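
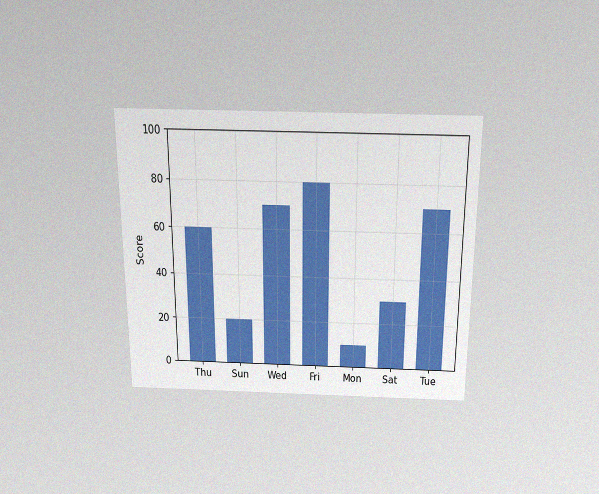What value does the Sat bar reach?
30

The chart is viewed slightly from above, with some photo noise. Reading along the chart's y-axis, the Sat bar reaches 30.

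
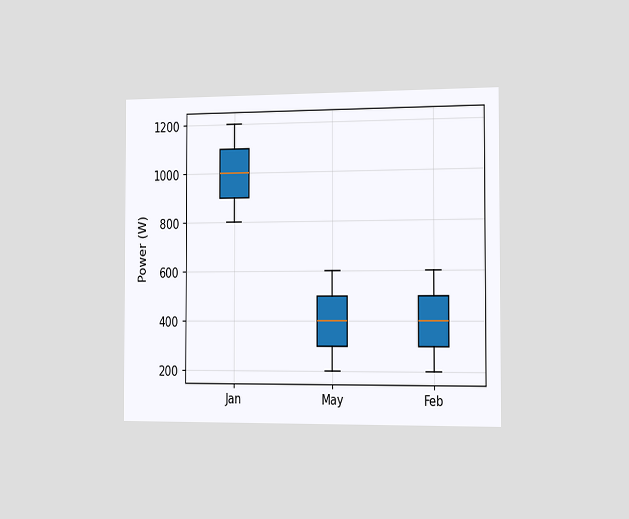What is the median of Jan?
The chart is viewed slightly from the right. The median line in the Jan box sits at 1000W.

1000W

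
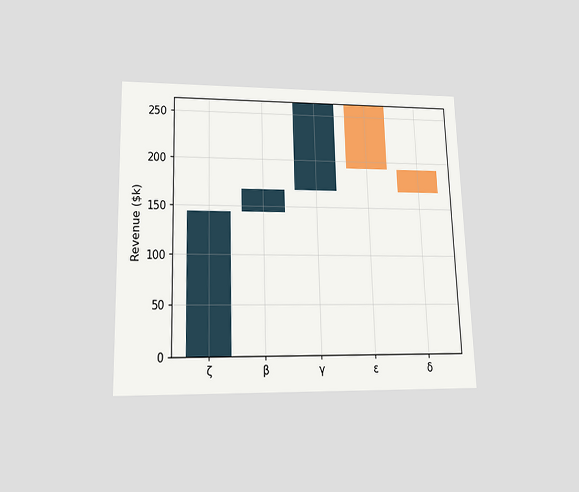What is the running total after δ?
$168k

The chart is viewed slightly from below. After δ the running total reaches $168k.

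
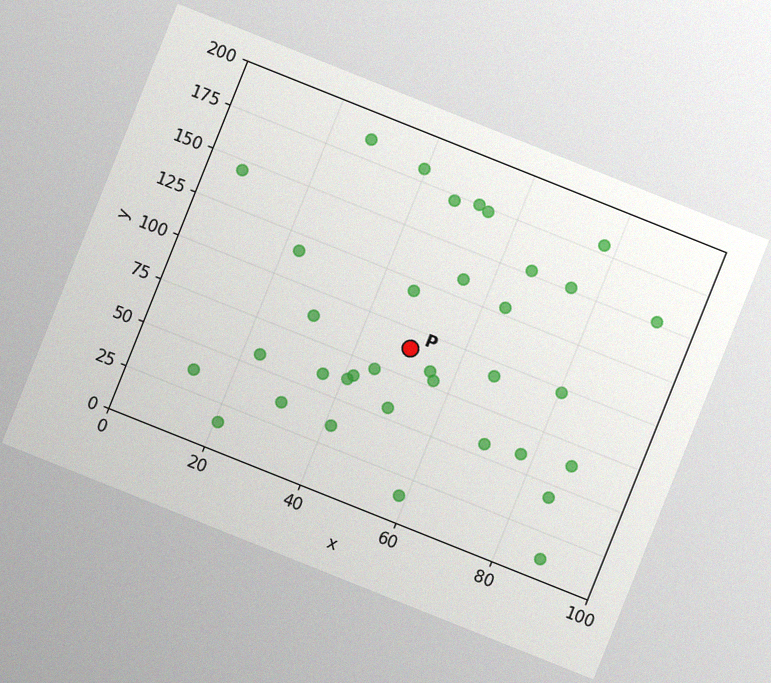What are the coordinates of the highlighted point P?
The chart is tilted about 22° clockwise, with some photo noise. Following the gridlines from P to each axis, P sits at (50, 90).

(50, 90)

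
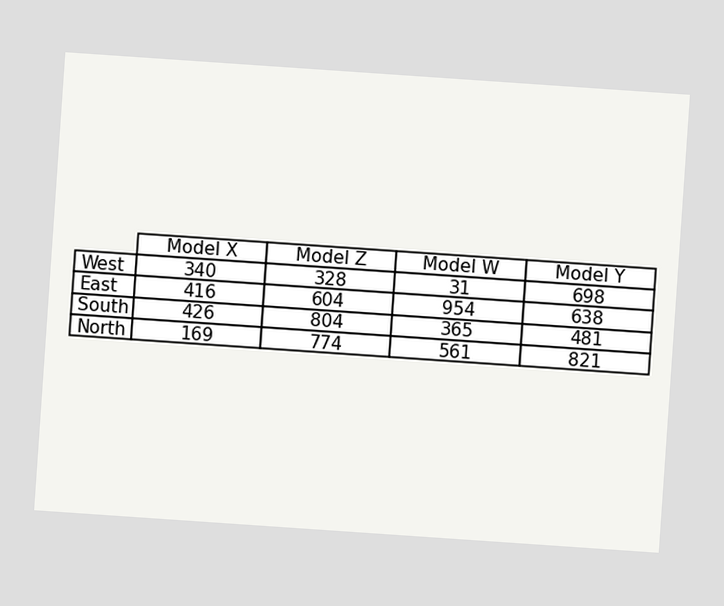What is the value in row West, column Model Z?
328

The chart is tilted about 4° clockwise. The (West, Model Z) cell reads 328.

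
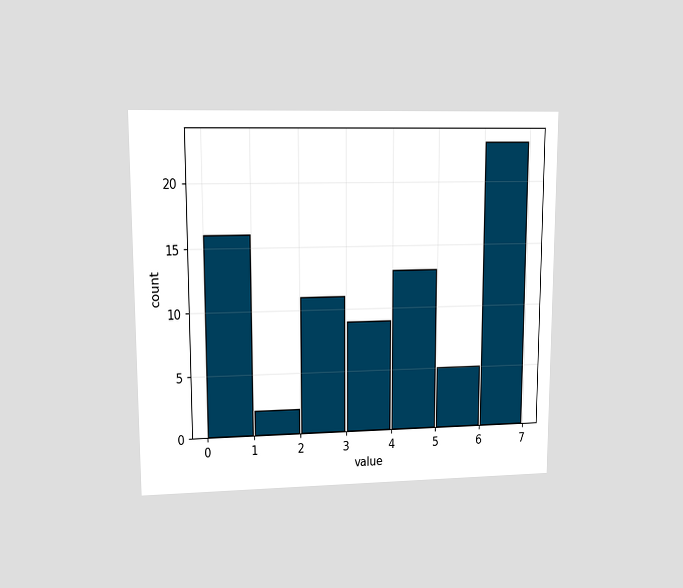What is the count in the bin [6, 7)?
23

The chart is viewed at a slight angle. The [6, 7) bin has height 23.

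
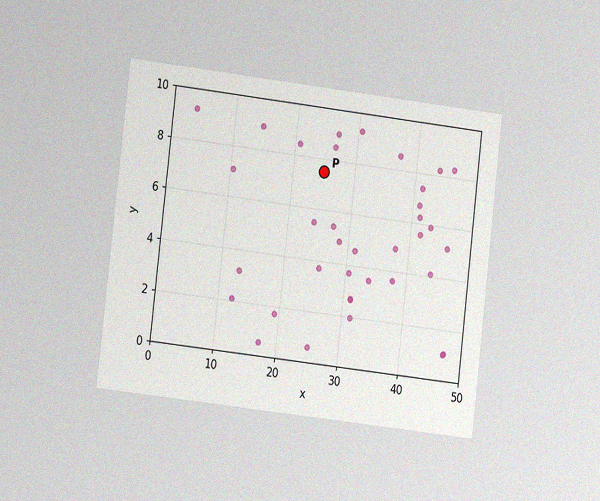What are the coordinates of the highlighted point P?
(25, 7.5)

The chart is tilted about 7° clockwise and viewed at a slight angle, with some photo noise. Following the gridlines from P to each axis, P sits at (25, 7.5).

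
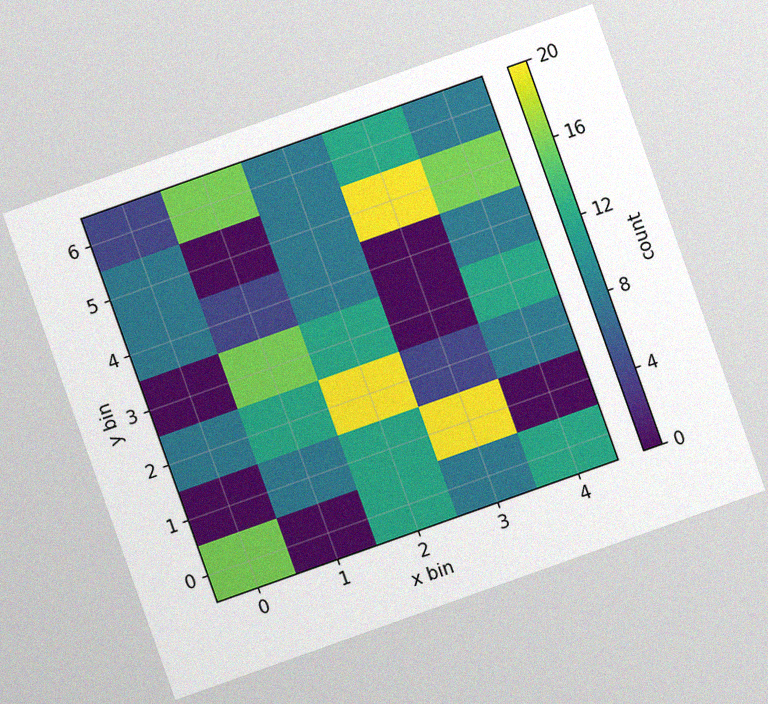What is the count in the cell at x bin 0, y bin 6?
The chart is tilted about 20° counter-clockwise, with some photo noise. Matching the cell (0, 6) against the colorbar gives 4.

4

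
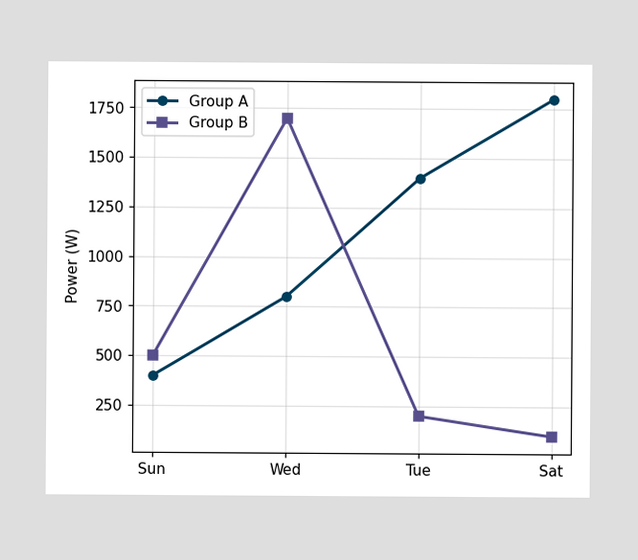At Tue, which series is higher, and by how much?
At Tue, Group A sits above the other line by 1200W.

Group A, by 1200W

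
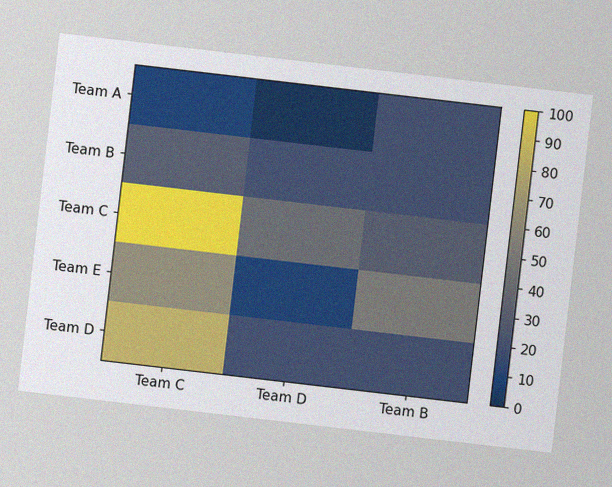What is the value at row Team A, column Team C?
The chart is tilted about 7° clockwise, with some photo noise. Matching cell (Team A, Team C) against the colorbar gives 10.

10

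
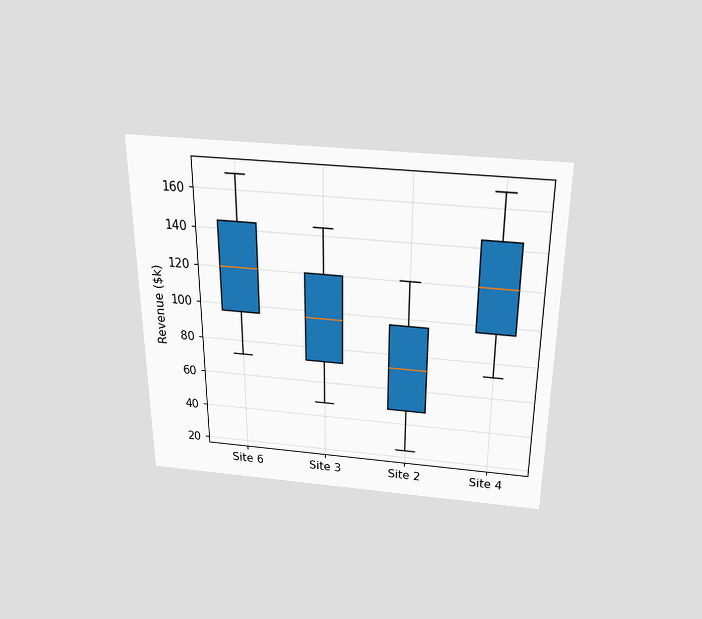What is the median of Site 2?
The chart is viewed slightly from above. The median line in the Site 2 box sits at $72k.

$72k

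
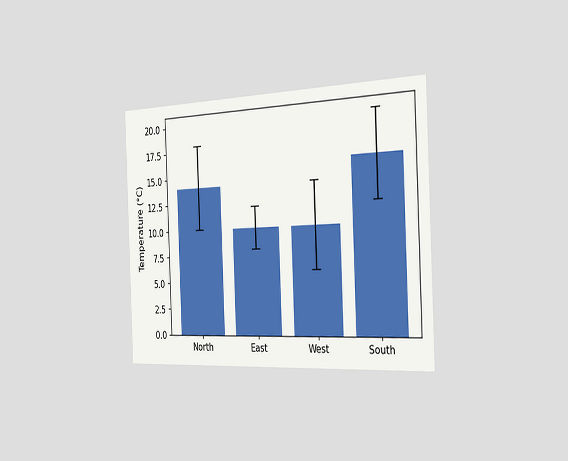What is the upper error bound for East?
The chart is tilted about 2° counter-clockwise and viewed slightly from the right. The East bar's upper whisker reaches 12°C.

12°C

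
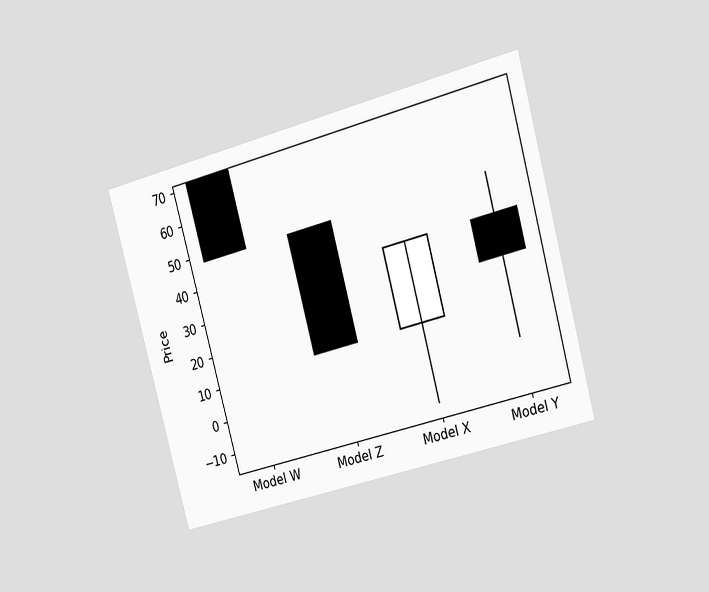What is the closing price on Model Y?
24

The chart is tilted about 15° counter-clockwise and viewed slightly from the right. The Model Y candle closes at 24.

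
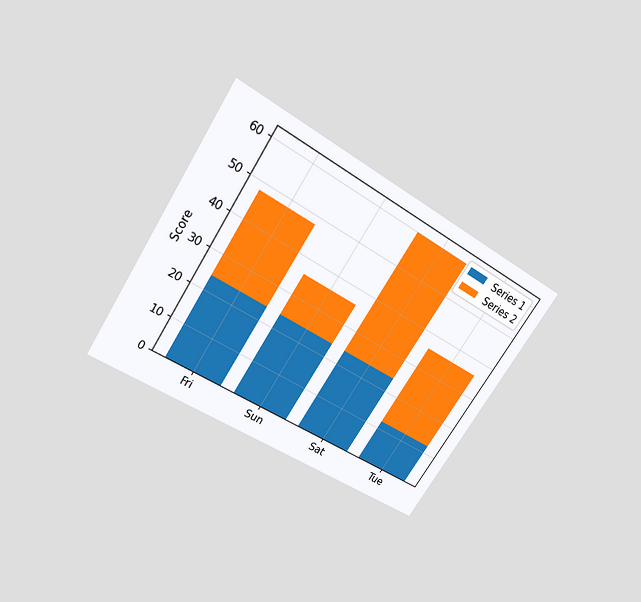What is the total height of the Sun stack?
The chart is tilted about 33° clockwise and viewed slightly from above. The Sun stack's top reaches 36 on the y-axis.

36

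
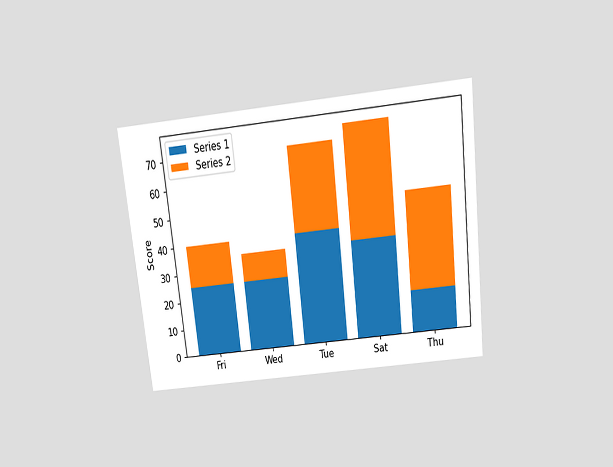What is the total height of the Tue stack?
The chart is tilted about 6° counter-clockwise and viewed slightly from above. The Tue stack's top reaches 70 on the y-axis.

70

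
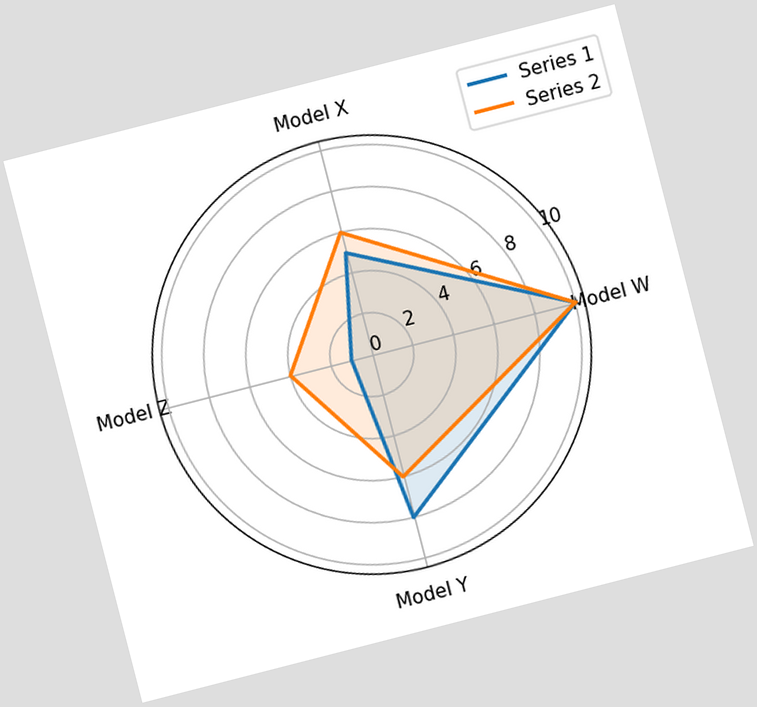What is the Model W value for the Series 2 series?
The chart is tilted about 14° counter-clockwise. On the Model W axis, Series 2 reaches 10.

10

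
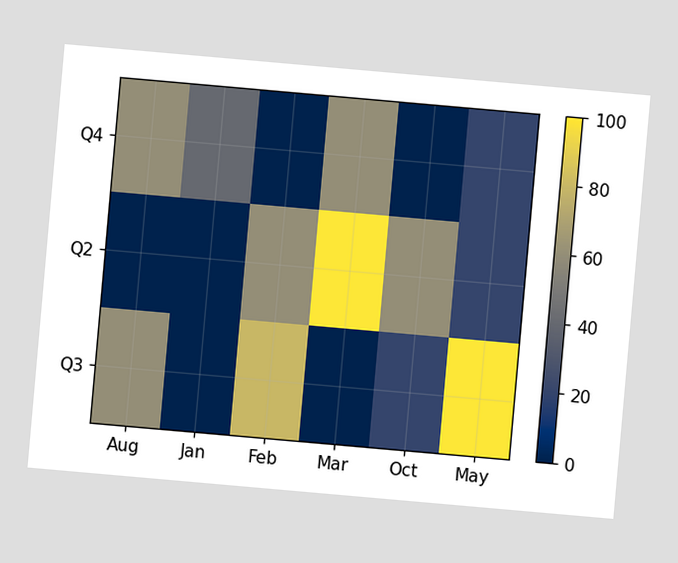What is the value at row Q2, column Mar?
100

The chart is tilted about 5° clockwise. Matching cell (Q2, Mar) against the colorbar gives 100.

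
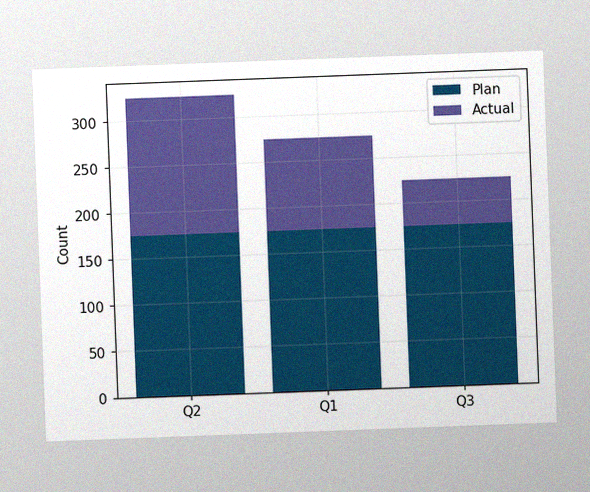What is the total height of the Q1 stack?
The chart is tilted about 2° counter-clockwise, with some photo noise. The Q1 stack's top reaches 275 on the y-axis.

275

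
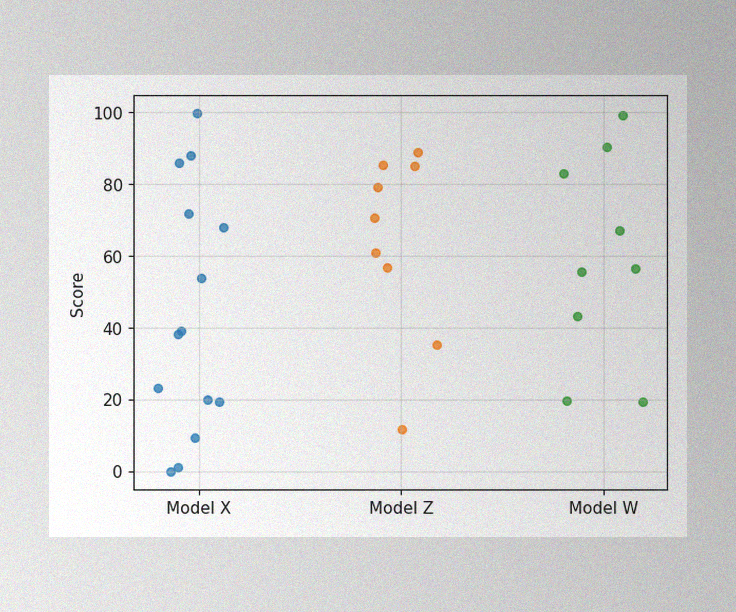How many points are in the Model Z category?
The image has some photo noise and uneven lighting. Counting the markers in the Model Z column gives 9.

9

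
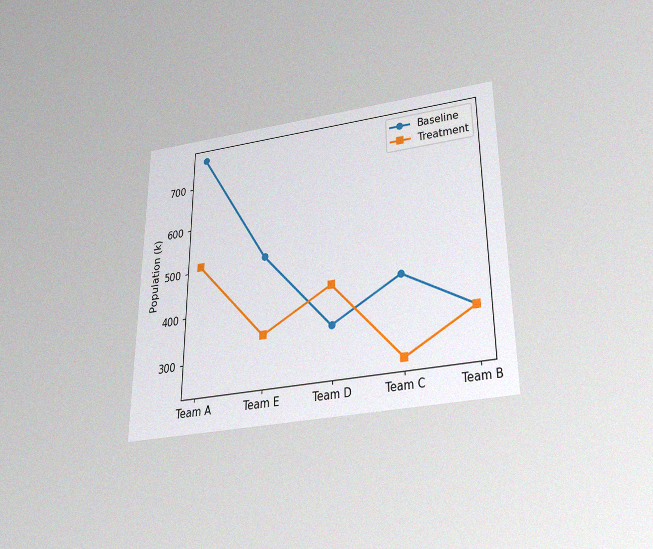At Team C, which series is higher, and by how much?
Baseline, by 170k

The chart is viewed slightly from below, with some photo noise. At Team C, Baseline sits above the other line by 170k.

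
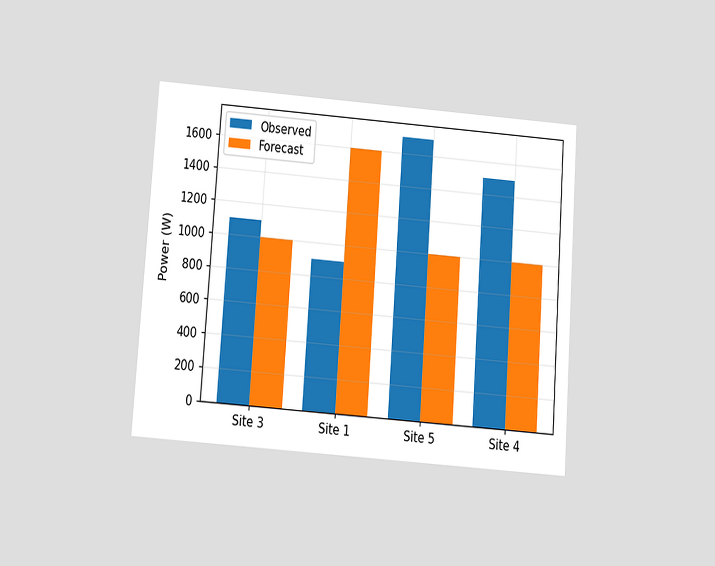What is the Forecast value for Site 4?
1000W

The chart is tilted about 4° clockwise and viewed slightly from below. The Forecast bar at Site 4 reaches 1000W on the y-axis.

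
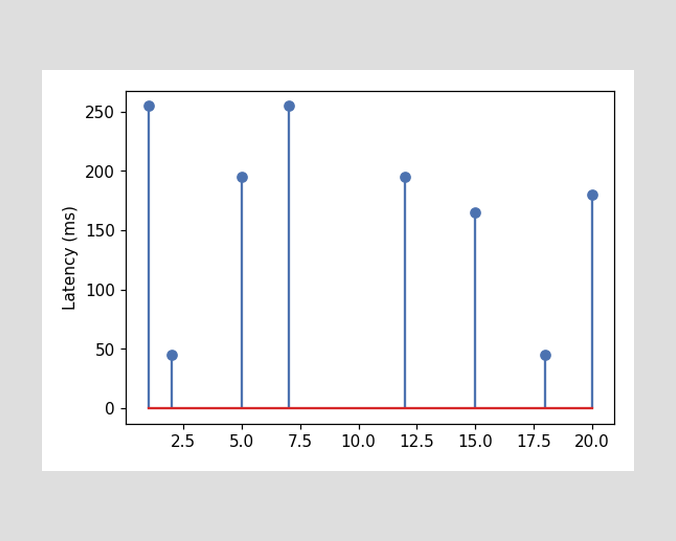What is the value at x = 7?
255ms

The stem at x=7 reaches 255ms.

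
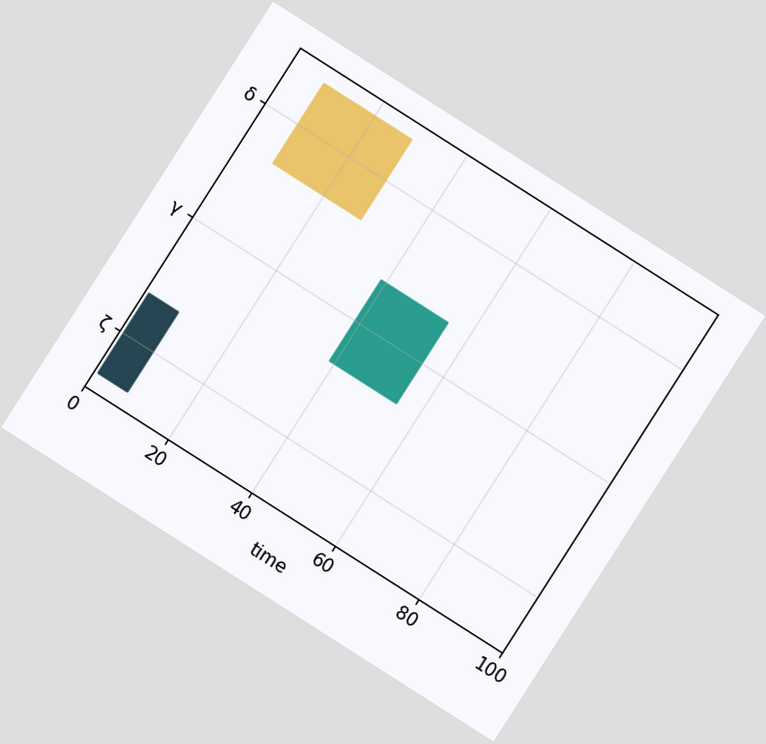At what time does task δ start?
8

The chart is tilted about 33° clockwise. The δ bar begins at t=8.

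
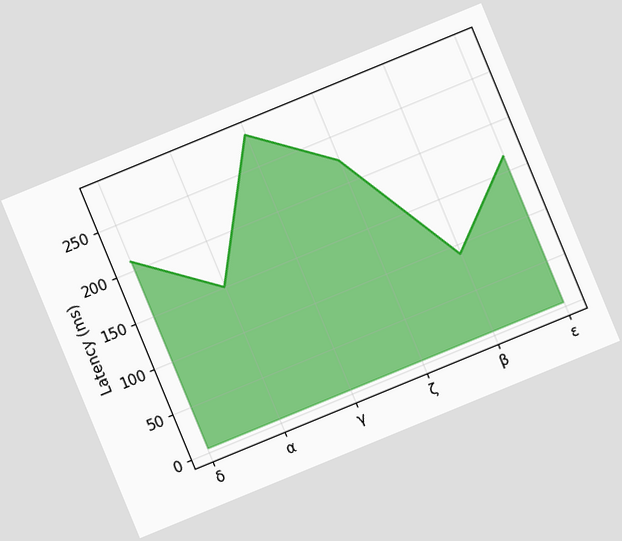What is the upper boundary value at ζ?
The chart is tilted about 22° counter-clockwise. At ζ the upper boundary is at 225ms.

225ms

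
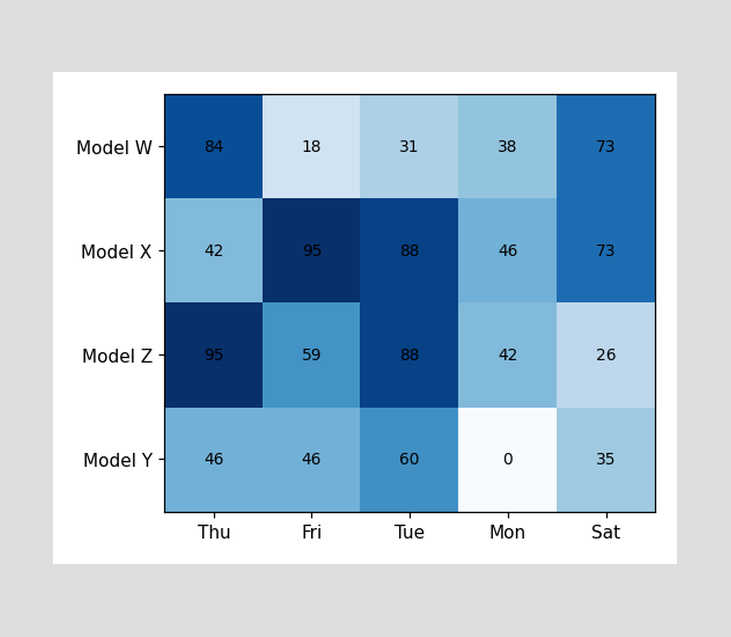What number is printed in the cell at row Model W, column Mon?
38

The (Model W, Mon) cell reads 38.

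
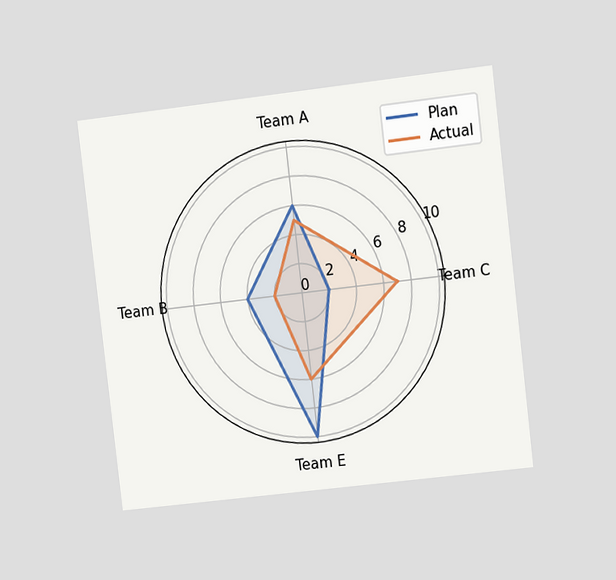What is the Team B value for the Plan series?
The chart is tilted about 7° counter-clockwise and viewed at a slight angle. On the Team B axis, Plan reaches 4.

4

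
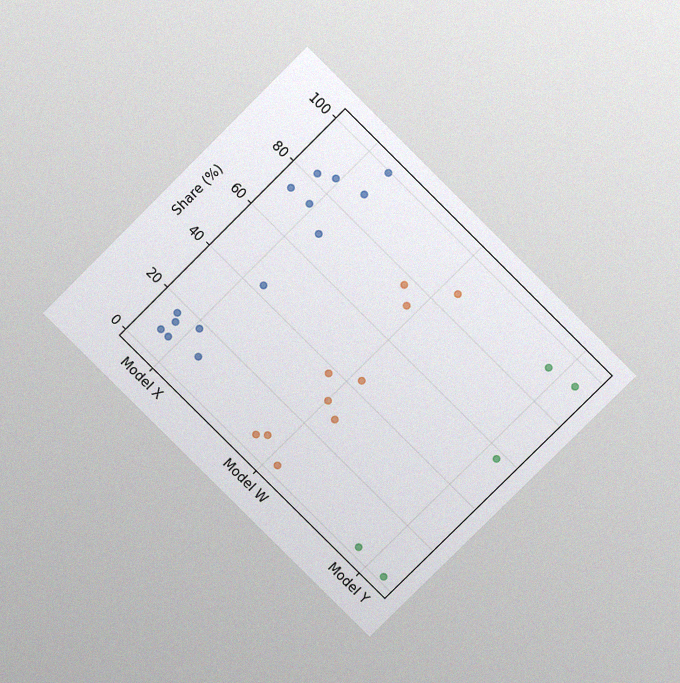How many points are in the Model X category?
The chart is tilted about 45° clockwise and viewed at a slight angle, with some photo noise. Counting the markers in the Model X column gives 14.

14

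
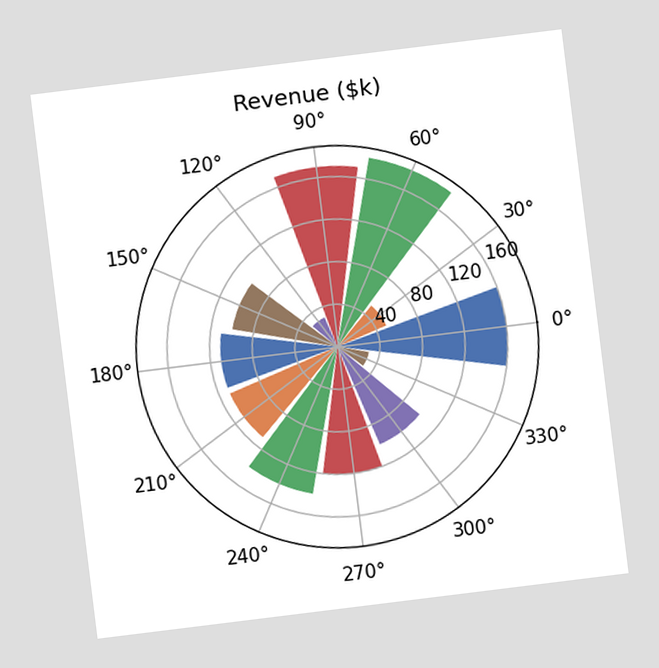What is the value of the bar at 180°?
$110k

The chart is tilted about 7° counter-clockwise. The bar at 180° reaches $110k on the radial axis.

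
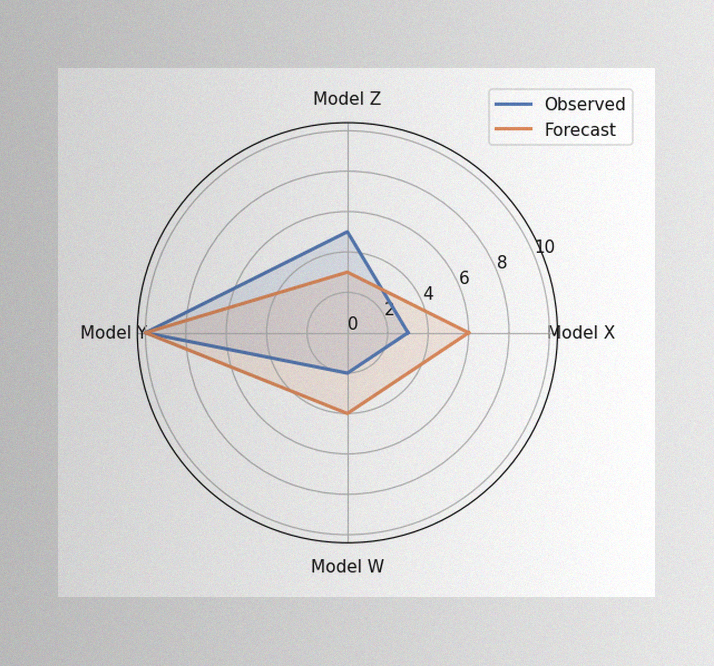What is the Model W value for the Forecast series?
4

The image has some photo noise and uneven lighting. On the Model W axis, Forecast reaches 4.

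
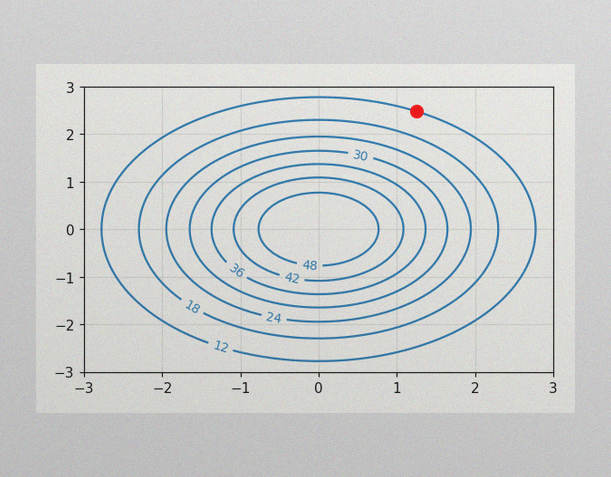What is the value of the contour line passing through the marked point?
12

The image has some photo noise and uneven lighting. The marked point sits on the contour labelled 12.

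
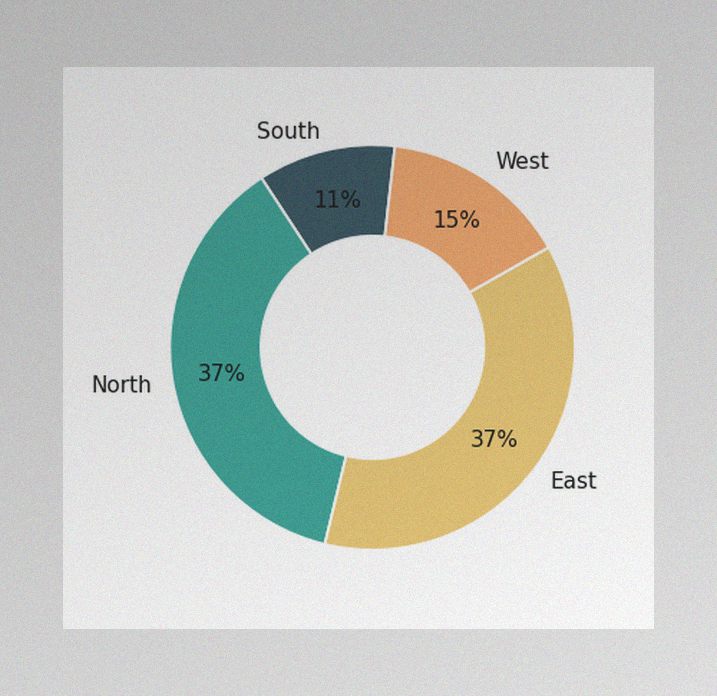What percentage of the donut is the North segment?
37%

The image has some photo noise and uneven lighting. The North segment takes up 37% of the ring.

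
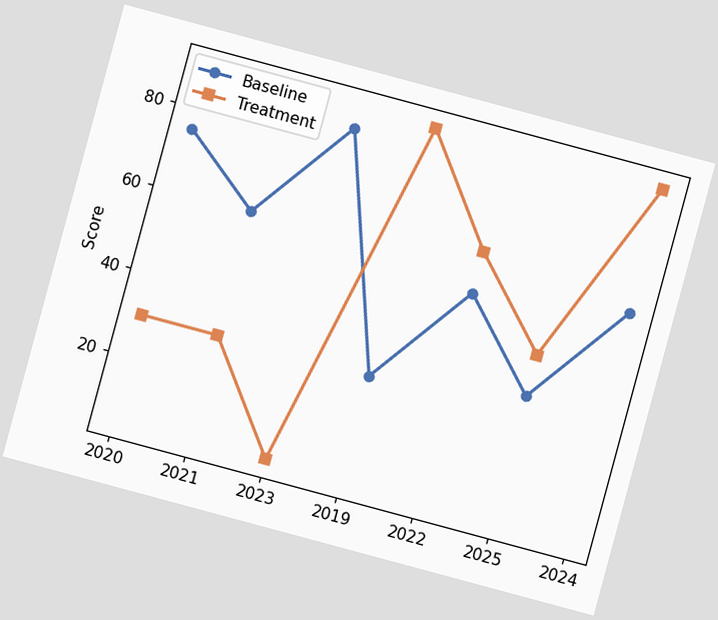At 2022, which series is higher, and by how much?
Treatment, by 10

The chart is tilted about 15° clockwise. At 2022, Treatment sits above the other line by 10.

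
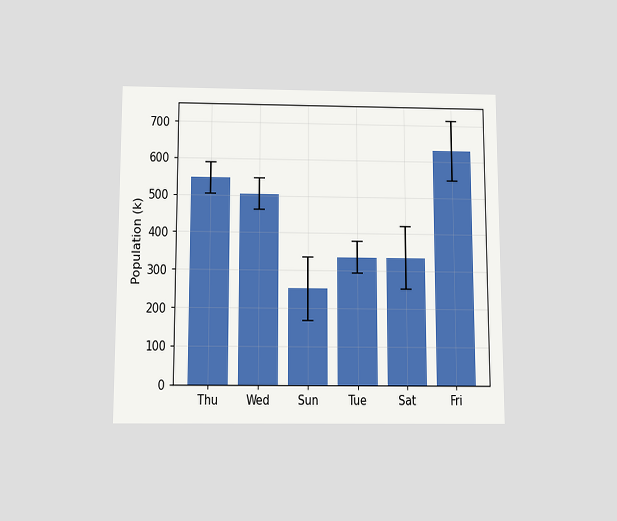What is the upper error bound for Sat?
The chart is viewed slightly from below. The Sat bar's upper whisker reaches 420k.

420k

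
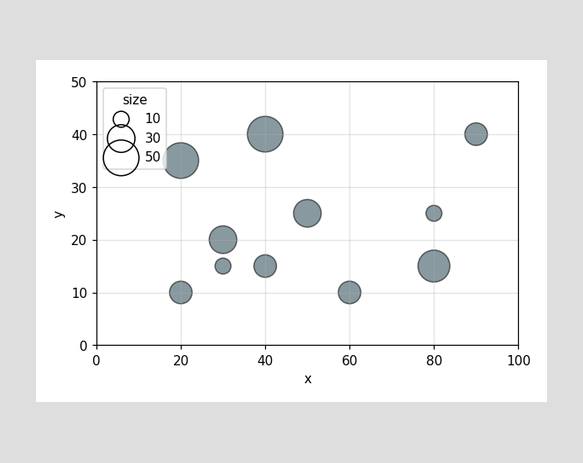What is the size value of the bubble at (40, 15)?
20

Matching the bubble at (40, 15) against the size legend gives 20.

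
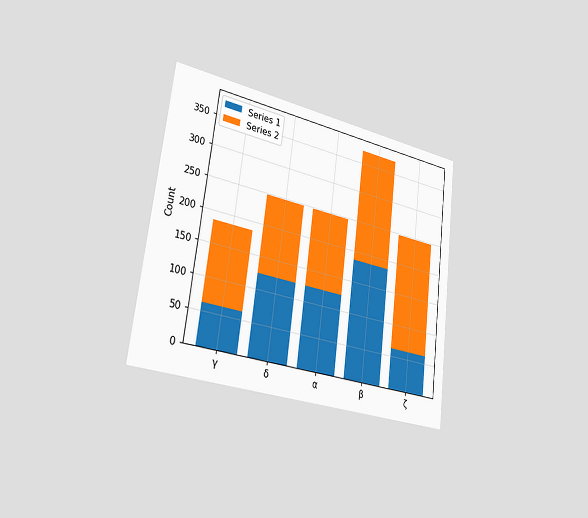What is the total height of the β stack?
372

The chart is tilted about 7° clockwise and viewed slightly from the left. The β stack's top reaches 372 on the y-axis.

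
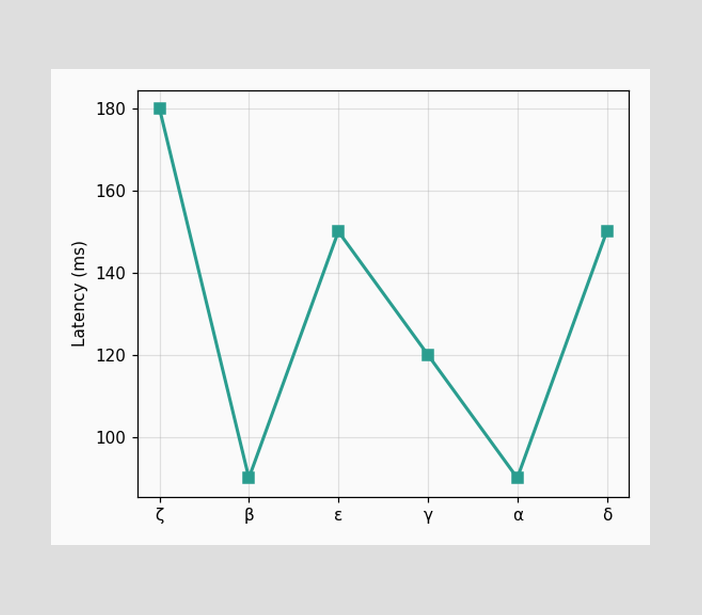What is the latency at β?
At β, the line is at 90ms.

90ms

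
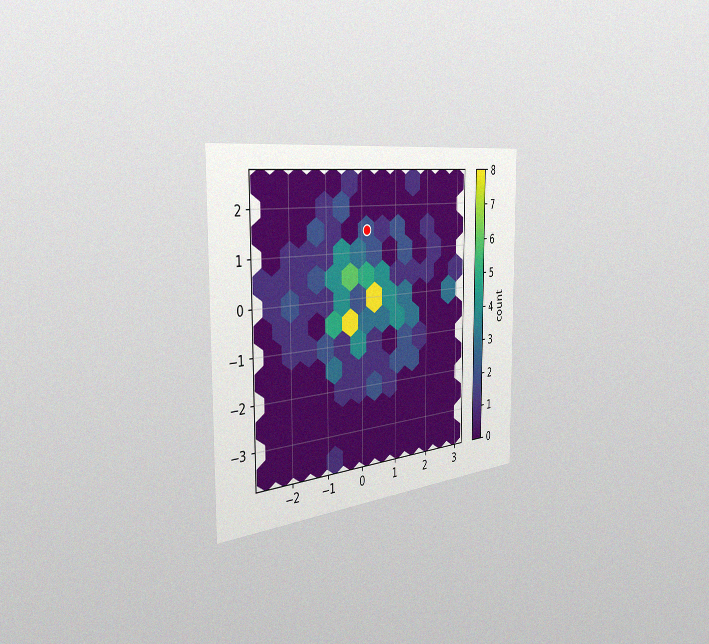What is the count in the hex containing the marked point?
2

The chart is viewed slightly from the left, with some photo noise. The marked hex reads 2 on the colorbar.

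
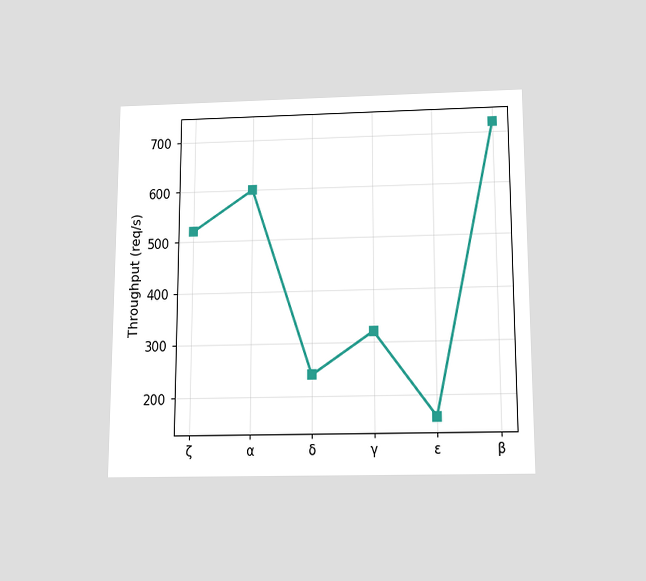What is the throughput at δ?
The chart is viewed slightly from below. At δ, the line is at 240req/s.

240req/s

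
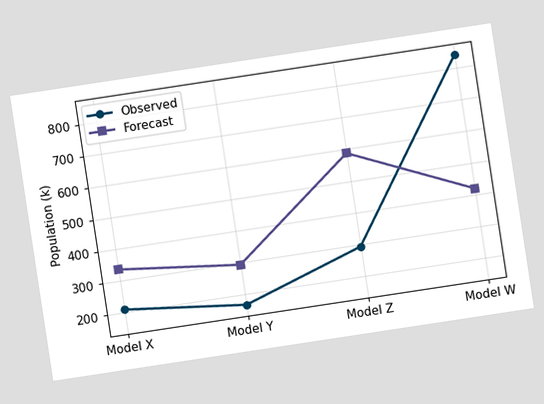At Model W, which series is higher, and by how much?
Observed, by 420k

The chart is tilted about 9° counter-clockwise. At Model W, Observed sits above the other line by 420k.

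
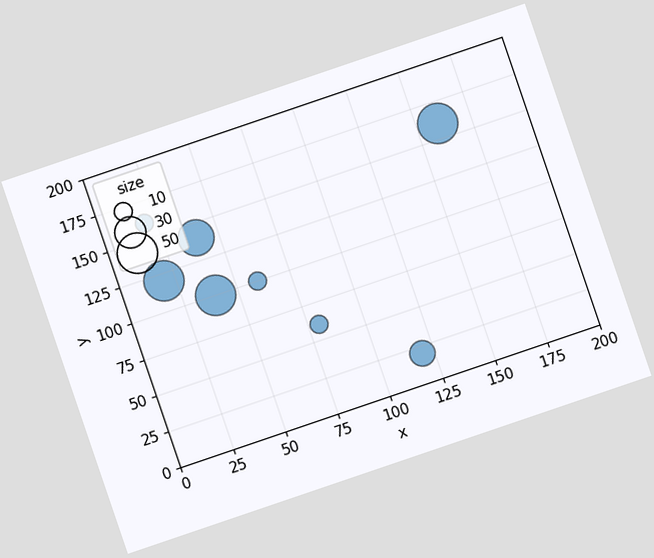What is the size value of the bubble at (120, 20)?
20

The chart is tilted about 19° counter-clockwise. Matching the bubble at (120, 20) against the size legend gives 20.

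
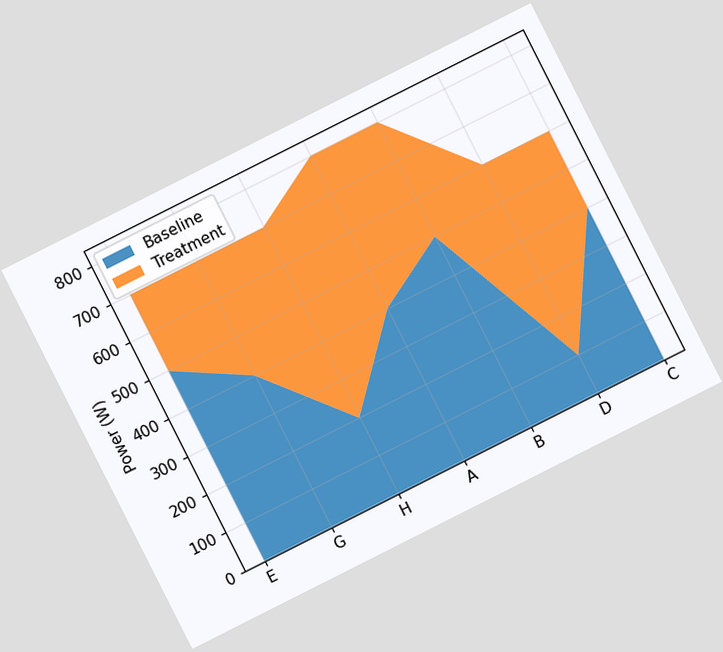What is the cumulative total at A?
The chart is tilted about 27° counter-clockwise. The stacked total at A reaches 800W.

800W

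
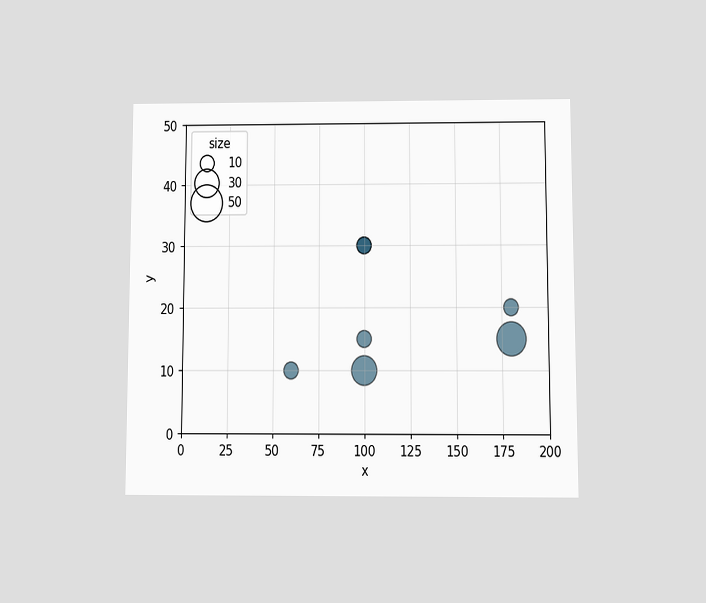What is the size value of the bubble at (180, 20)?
The chart is viewed at a slight angle. Matching the bubble at (180, 20) against the size legend gives 10.

10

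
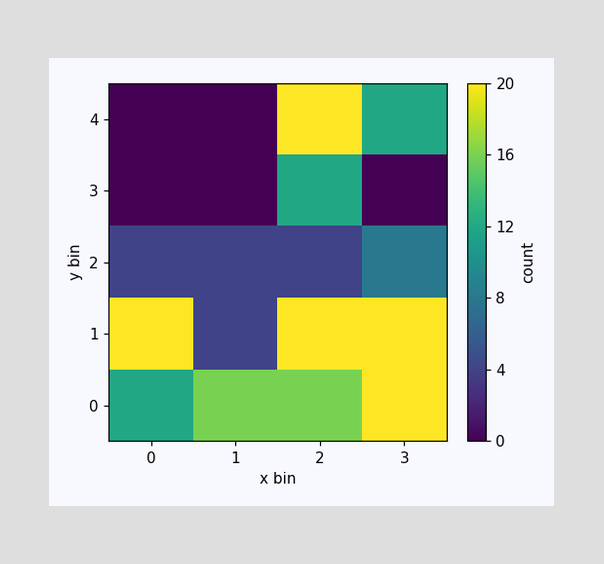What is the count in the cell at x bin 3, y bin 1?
20

Matching the cell (3, 1) against the colorbar gives 20.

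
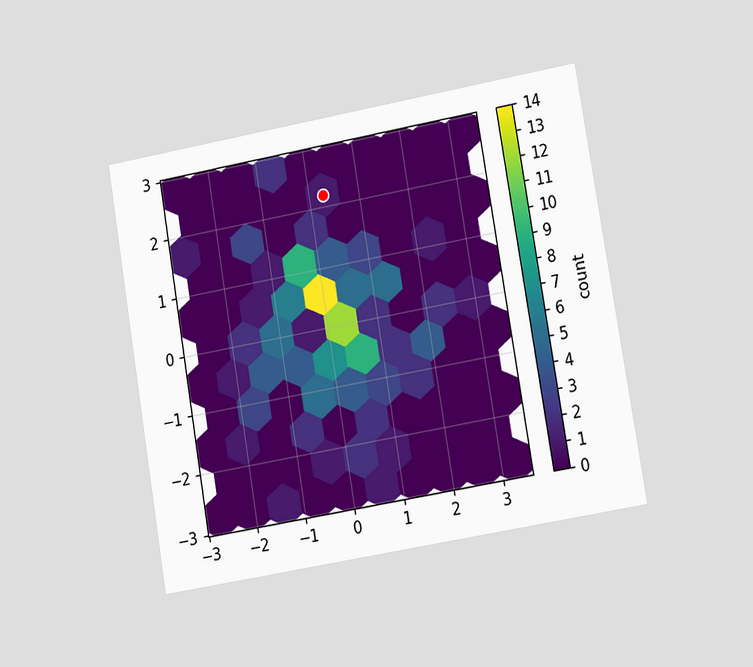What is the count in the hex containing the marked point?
The chart is tilted about 10° counter-clockwise and viewed slightly from the right. The marked hex reads 1 on the colorbar.

1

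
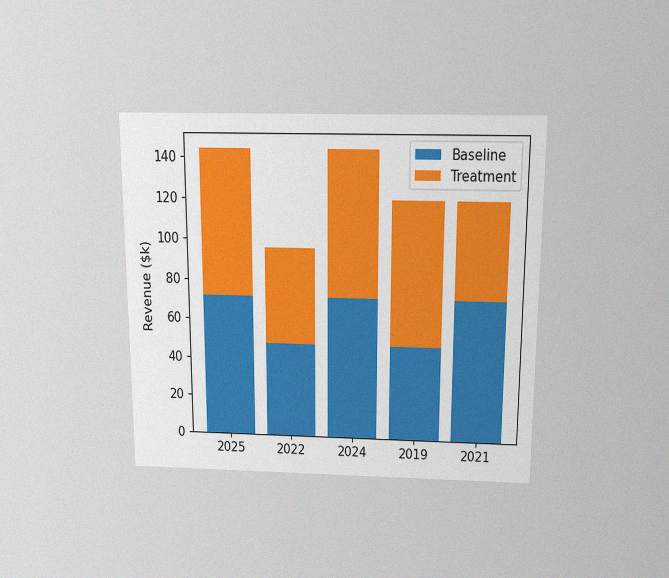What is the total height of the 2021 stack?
The chart is viewed slightly from above, with some photo noise. The 2021 stack's top reaches $120k on the y-axis.

$120k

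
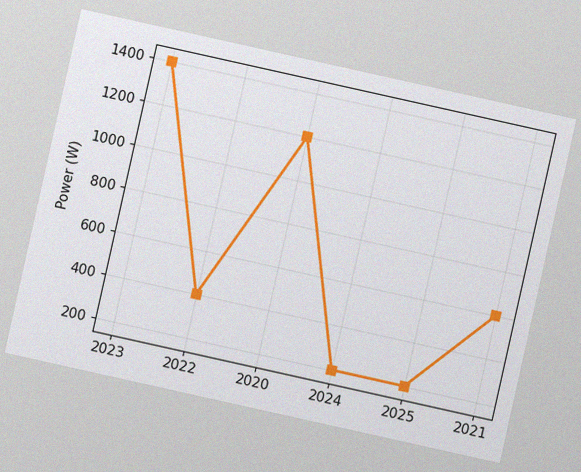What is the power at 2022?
400W

The chart is tilted about 13° clockwise, with some photo noise. At 2022, the line is at 400W.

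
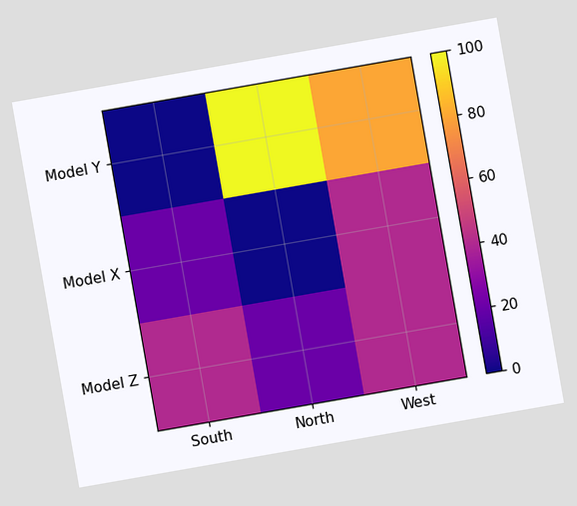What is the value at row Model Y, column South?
0

The chart is tilted about 10° counter-clockwise. Matching cell (Model Y, South) against the colorbar gives 0.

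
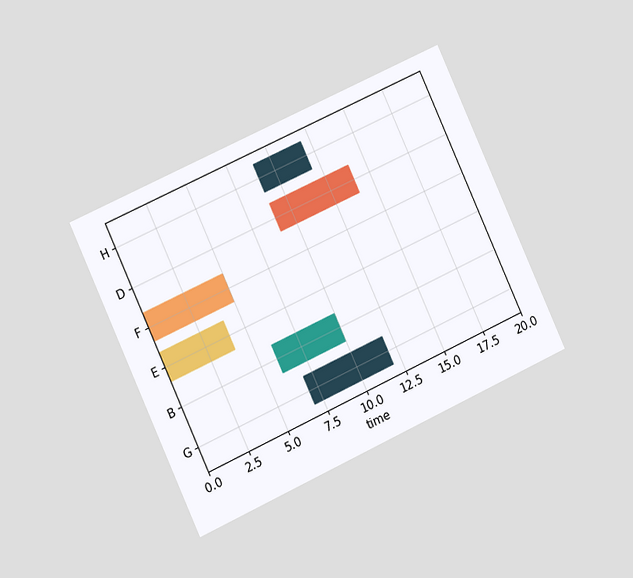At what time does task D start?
The chart is tilted about 25° counter-clockwise and viewed at a slight angle. The D bar begins at t=9.

9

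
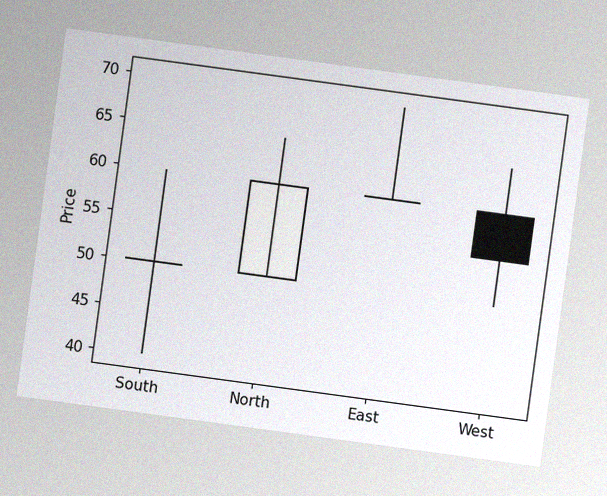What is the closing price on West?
The chart is tilted about 8° clockwise, with some photo noise. The West candle closes at 55.

55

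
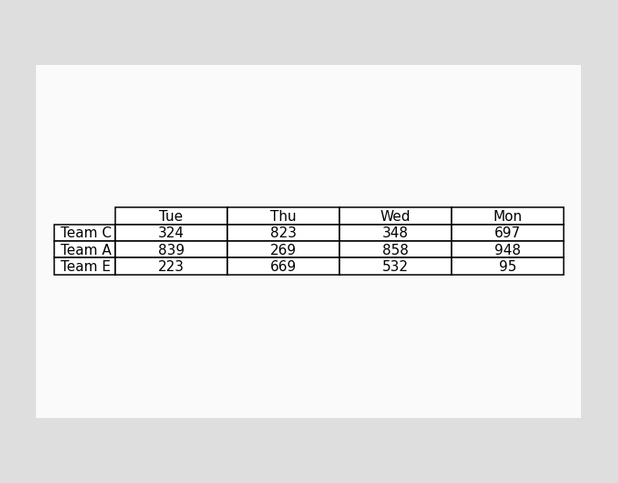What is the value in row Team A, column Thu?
The (Team A, Thu) cell reads 269.

269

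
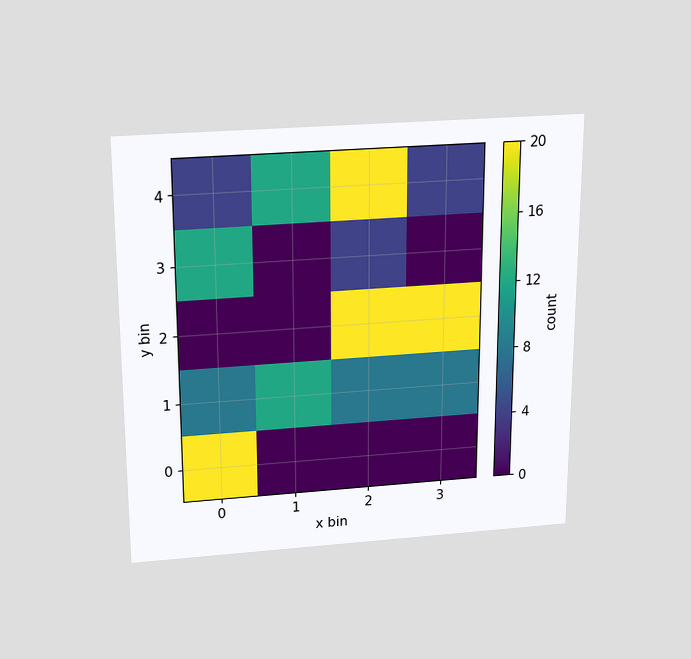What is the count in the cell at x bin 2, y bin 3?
4

The chart is viewed slightly from above. Matching the cell (2, 3) against the colorbar gives 4.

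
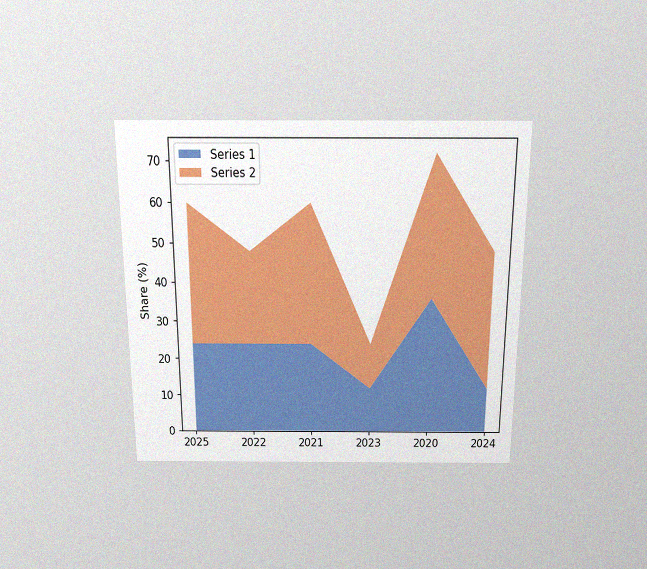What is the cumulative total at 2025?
60%

The chart is viewed slightly from above, with some photo noise. The stacked total at 2025 reaches 60%.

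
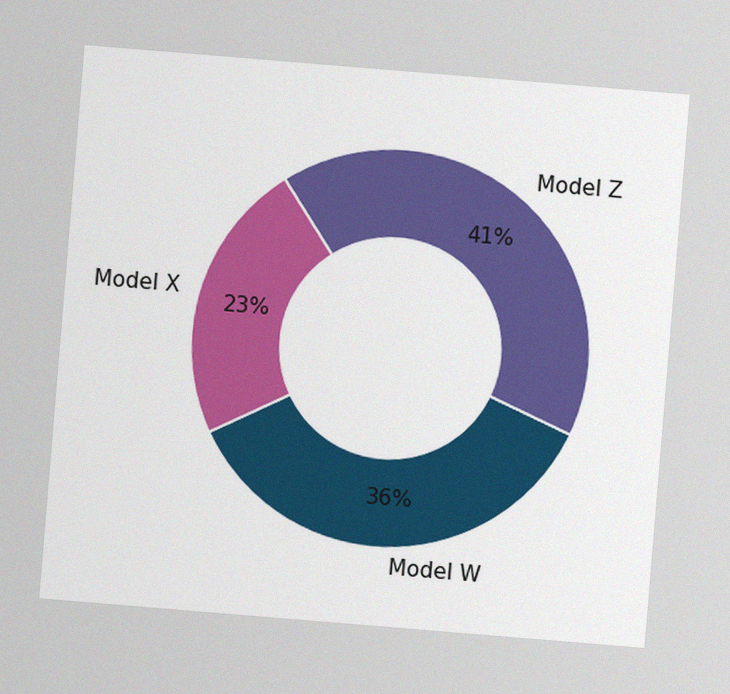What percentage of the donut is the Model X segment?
The chart is tilted about 5° clockwise, with some photo noise. The Model X segment takes up 23% of the ring.

23%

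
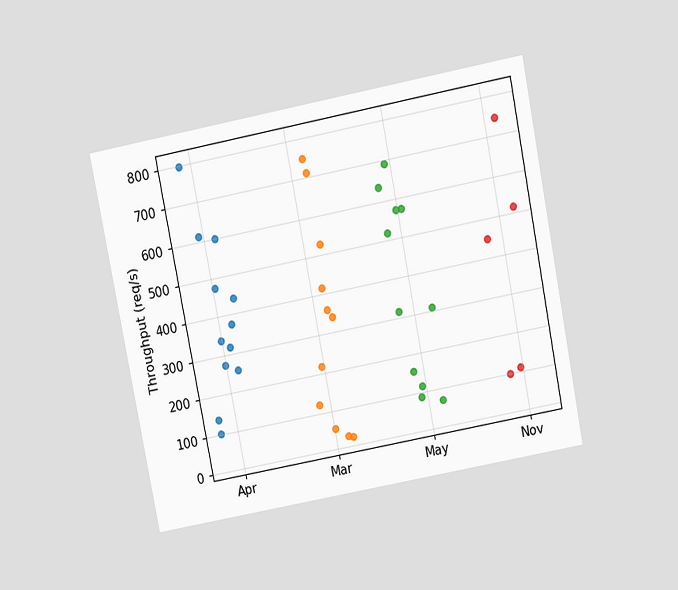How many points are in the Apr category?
The chart is tilted about 11° counter-clockwise and viewed slightly from above. Counting the markers in the Apr column gives 12.

12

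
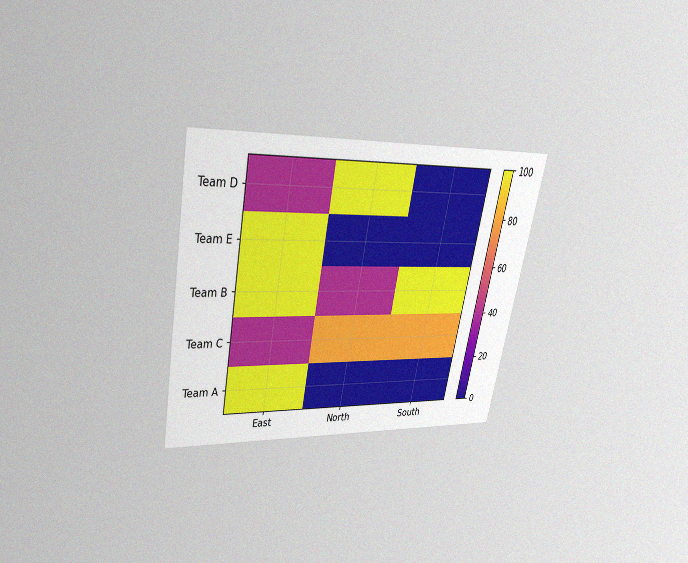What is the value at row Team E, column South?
0

The chart is tilted about 11° clockwise and viewed slightly from above, with some photo noise. Matching cell (Team E, South) against the colorbar gives 0.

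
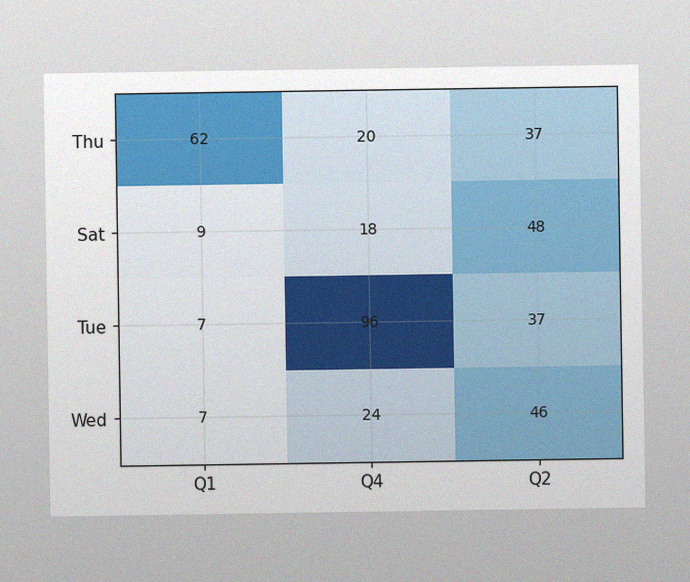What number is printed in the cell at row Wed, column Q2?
46

The image has some photo noise and uneven lighting. The (Wed, Q2) cell reads 46.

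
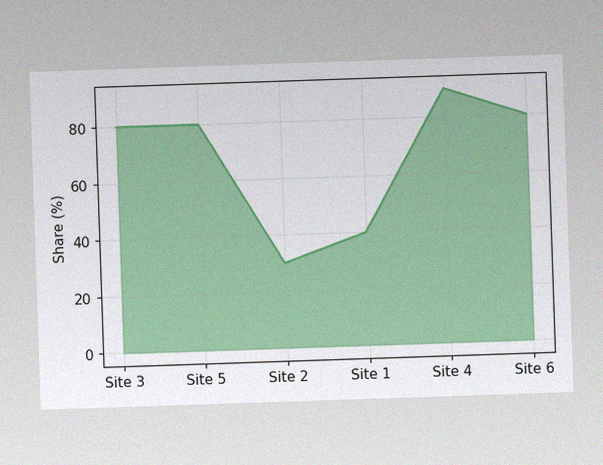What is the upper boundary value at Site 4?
90%

The image has some photo noise and uneven lighting. At Site 4 the upper boundary is at 90%.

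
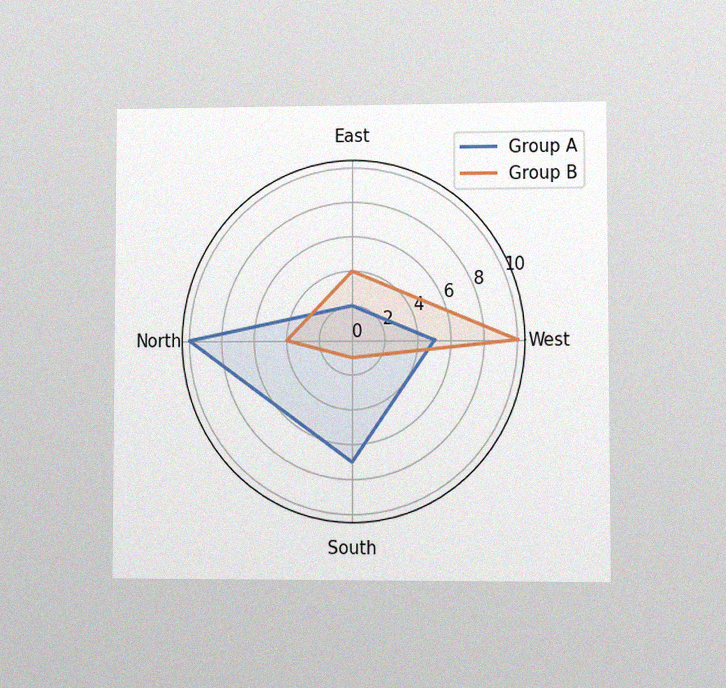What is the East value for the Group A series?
2

The chart is viewed at a slight angle, with some photo noise. On the East axis, Group A reaches 2.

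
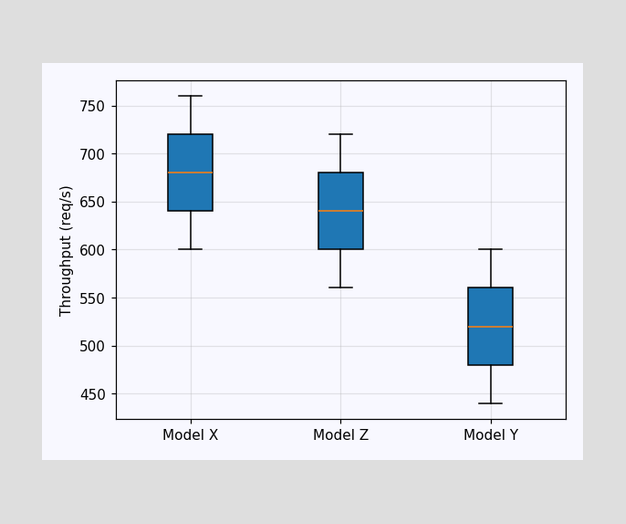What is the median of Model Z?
640req/s

The median line in the Model Z box sits at 640req/s.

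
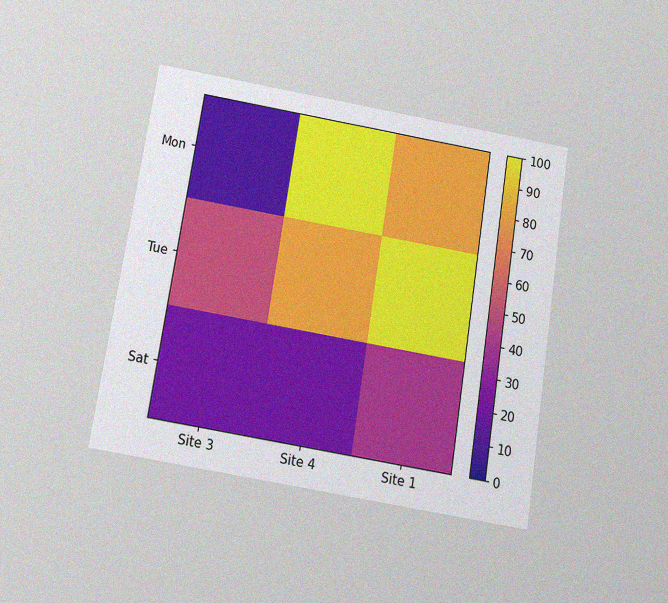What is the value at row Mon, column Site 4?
100

The chart is tilted about 9° clockwise and viewed slightly from below, with some photo noise. Matching cell (Mon, Site 4) against the colorbar gives 100.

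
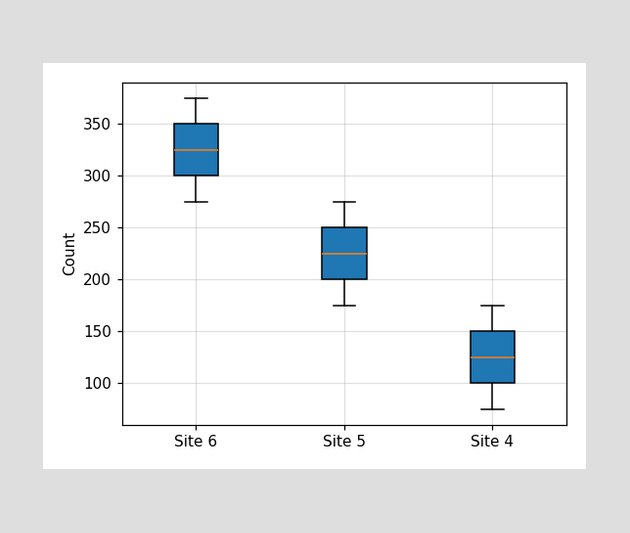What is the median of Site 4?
125

The median line in the Site 4 box sits at 125.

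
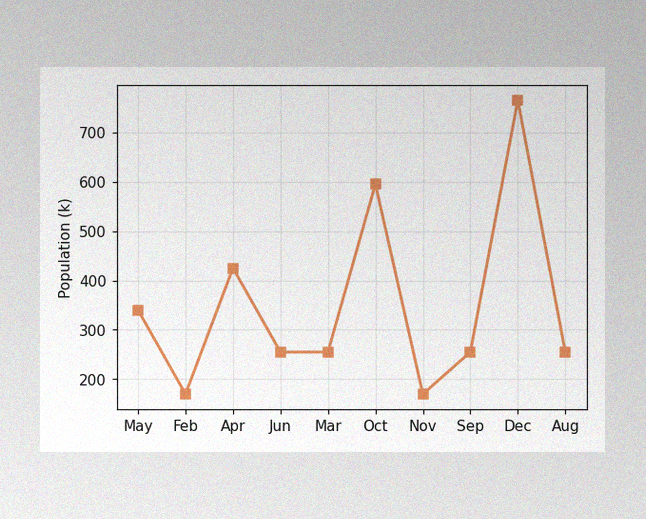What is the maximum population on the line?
765k

The image has some photo noise and uneven lighting. The highest point is at Dec, and reading across to the y-axis gives 765k.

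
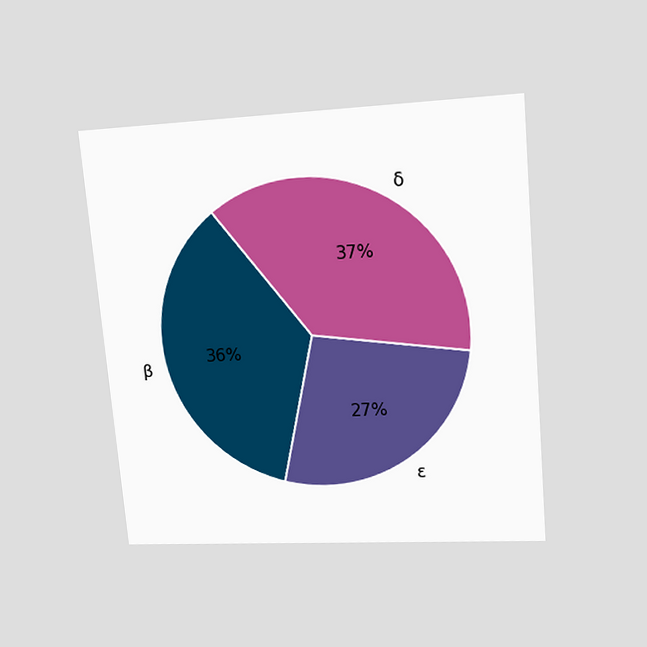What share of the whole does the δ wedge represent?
37%

The chart is tilted about 5° counter-clockwise and viewed at a slight angle. The δ slice takes up 37% of the pie.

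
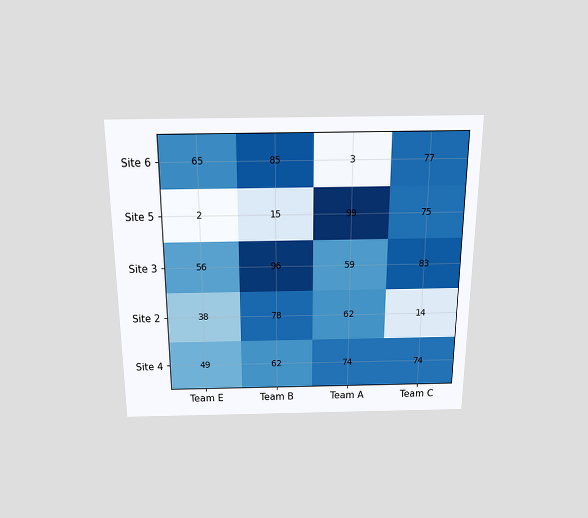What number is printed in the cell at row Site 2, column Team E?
38

The chart is viewed slightly from above. The (Site 2, Team E) cell reads 38.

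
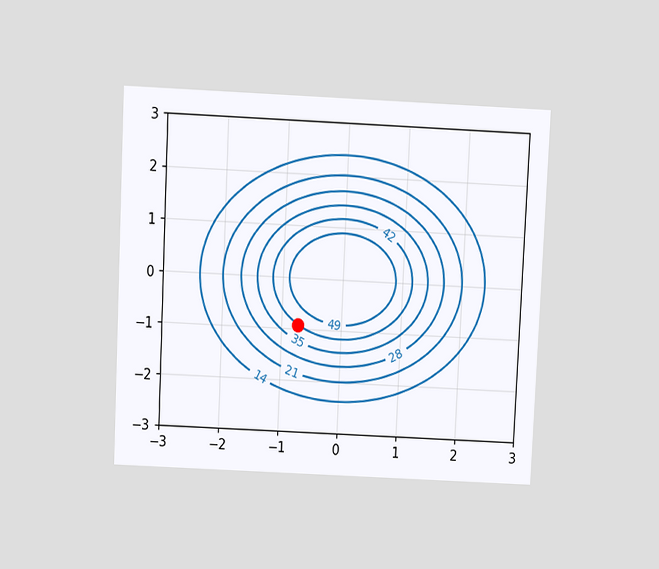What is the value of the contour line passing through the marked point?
42

The chart is tilted about 3° clockwise and viewed at a slight angle. The marked point sits on the contour labelled 42.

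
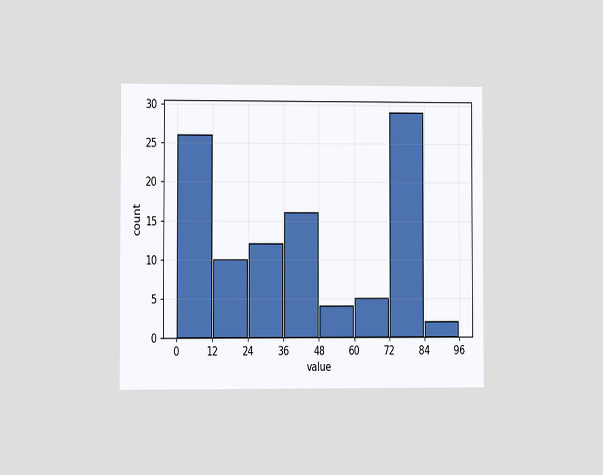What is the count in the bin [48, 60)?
4

The chart is viewed at a slight angle. The [48, 60) bin has height 4.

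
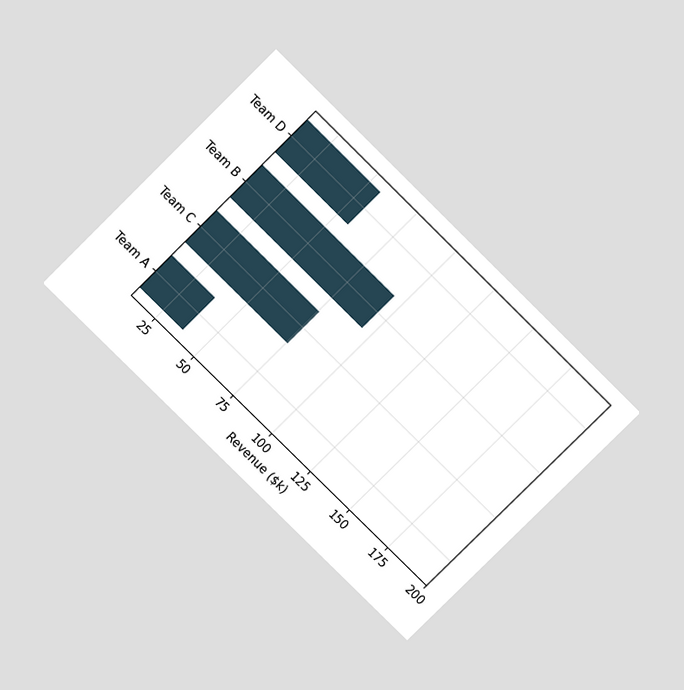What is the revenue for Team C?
The chart is tilted about 45° clockwise and viewed slightly from above. Reading along the chart's x-axis, the Team C bar reaches $76k.

$76k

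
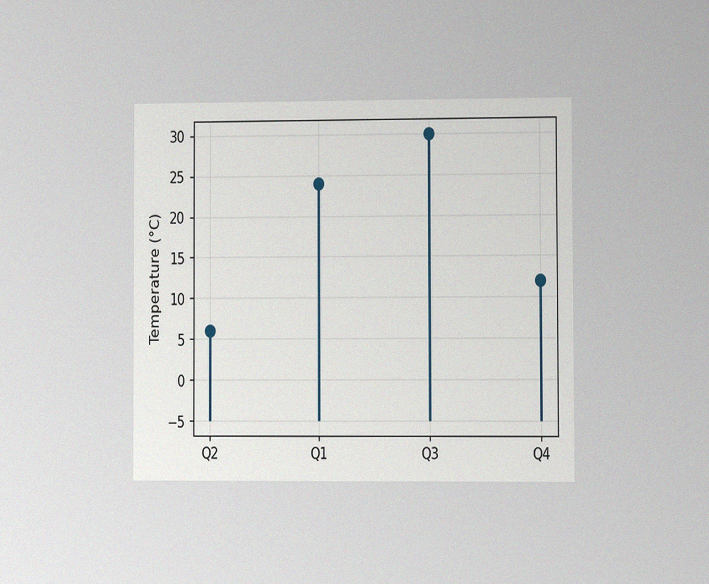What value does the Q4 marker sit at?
12°C

The chart is viewed at a slight angle, with some photo noise. The Q4 marker sits at 12°C.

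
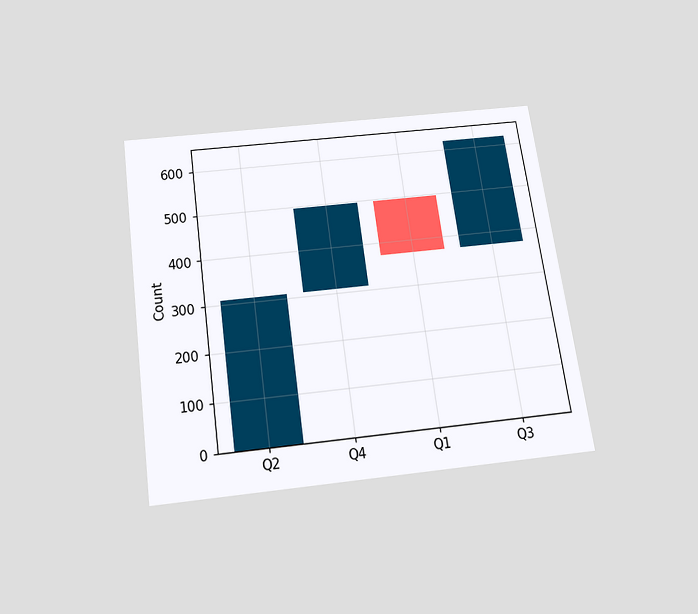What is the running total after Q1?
The chart is tilted about 8° counter-clockwise and viewed slightly from below. After Q1 the running total reaches 372.

372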